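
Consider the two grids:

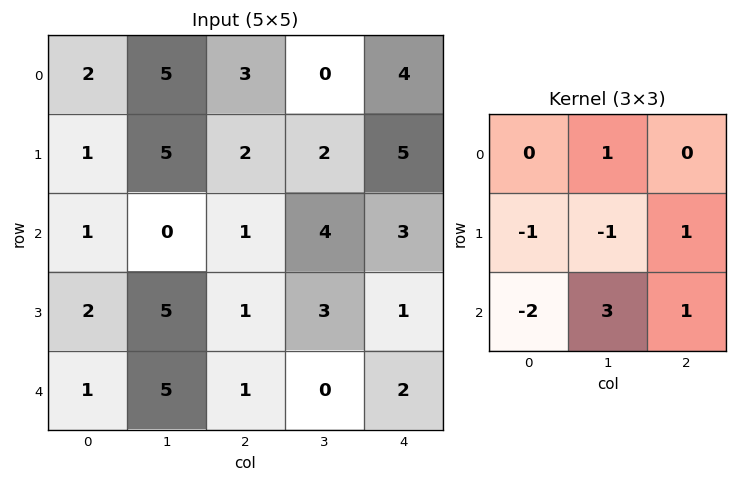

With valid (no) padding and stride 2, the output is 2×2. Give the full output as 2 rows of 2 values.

0 14
8 1

Output[0,0]: The receptive field on the input at this output position is [2 5 3 / 1 5 2 / 1 0 1]. Elementwise product with the kernel and sum: 5·1 + 1·-1 + 5·-1 + 2·1 + 1·-2 + 0·3 + 1·1.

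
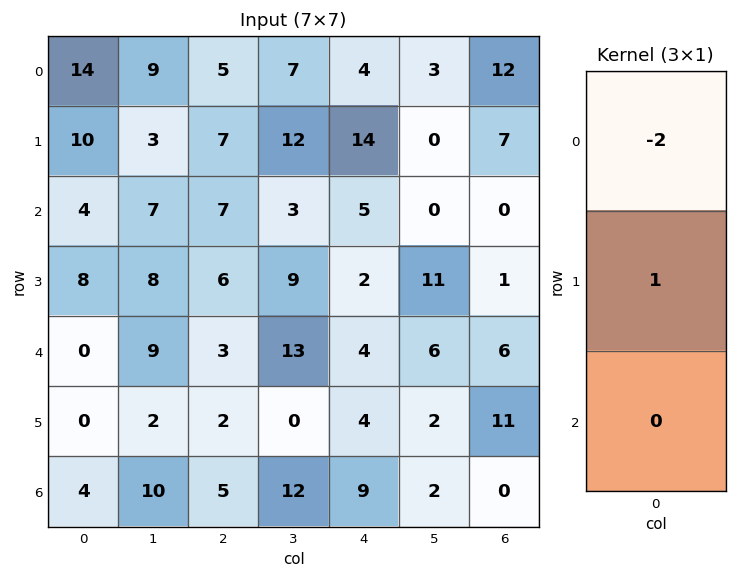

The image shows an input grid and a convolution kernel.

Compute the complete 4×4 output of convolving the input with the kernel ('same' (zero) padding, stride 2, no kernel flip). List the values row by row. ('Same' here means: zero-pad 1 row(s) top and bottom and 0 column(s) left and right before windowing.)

14 5 4 12
-16 -7 -23 -14
-16 -9 0 4
4 1 1 -22

Output[0,0]: The receptive field on the zero-padded input at this output position is [0 / 14 / 10]. Elementwise product with the kernel and sum: 0·-2 + 14·1.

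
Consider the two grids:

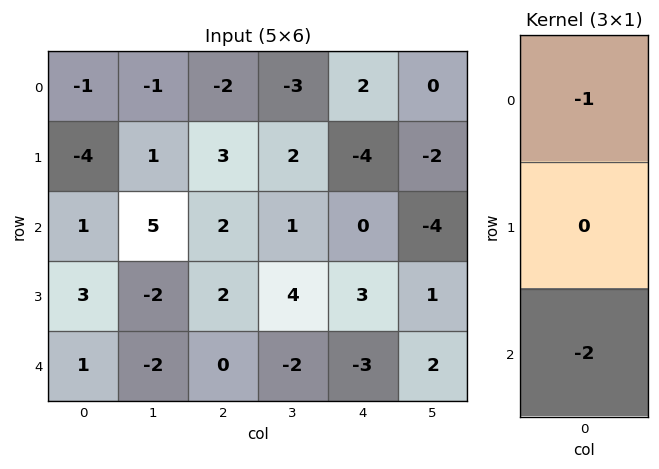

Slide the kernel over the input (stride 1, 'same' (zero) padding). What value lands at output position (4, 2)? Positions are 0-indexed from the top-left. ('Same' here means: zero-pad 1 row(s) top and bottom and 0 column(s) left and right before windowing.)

The receptive field on the zero-padded input at this output position is [2 / 0 / 0]. Elementwise product with the kernel and sum: 2·-1 + 0·-2.

-2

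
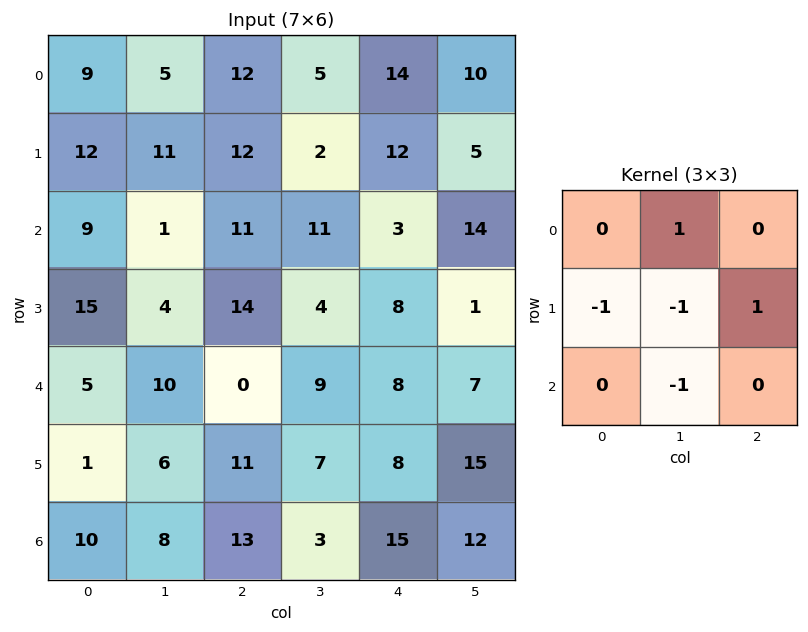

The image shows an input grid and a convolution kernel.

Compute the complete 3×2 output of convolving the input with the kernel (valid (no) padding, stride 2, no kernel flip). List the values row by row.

-7 -8
-14 -8
6 -4

Output[0,0]: The receptive field on the input at this output position is [9 5 12 / 12 11 12 / 9 1 11]. Elementwise product with the kernel and sum: 5·1 + 12·-1 + 11·-1 + 12·1 + 1·-1.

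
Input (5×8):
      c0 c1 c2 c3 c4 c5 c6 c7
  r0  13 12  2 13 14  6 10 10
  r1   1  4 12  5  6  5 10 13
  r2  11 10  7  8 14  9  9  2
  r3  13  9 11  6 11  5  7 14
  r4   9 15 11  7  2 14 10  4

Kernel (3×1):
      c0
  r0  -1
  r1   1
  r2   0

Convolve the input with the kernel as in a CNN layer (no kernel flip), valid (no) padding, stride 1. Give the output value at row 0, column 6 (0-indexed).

The receptive field on the input at this output position is [10 / 10 / 9]. Elementwise product with the kernel and sum: 10·-1 + 10·1.

0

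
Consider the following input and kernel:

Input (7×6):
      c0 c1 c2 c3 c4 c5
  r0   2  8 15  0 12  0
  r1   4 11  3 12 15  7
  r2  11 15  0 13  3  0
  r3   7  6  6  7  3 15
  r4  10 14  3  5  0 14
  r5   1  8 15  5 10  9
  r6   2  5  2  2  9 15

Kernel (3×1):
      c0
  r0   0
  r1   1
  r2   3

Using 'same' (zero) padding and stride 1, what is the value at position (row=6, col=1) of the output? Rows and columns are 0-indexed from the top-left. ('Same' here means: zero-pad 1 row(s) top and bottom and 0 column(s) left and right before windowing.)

The receptive field on the zero-padded input at this output position is [8 / 5 / 0]. Elementwise product with the kernel and sum: 5·1 + 0·3.

5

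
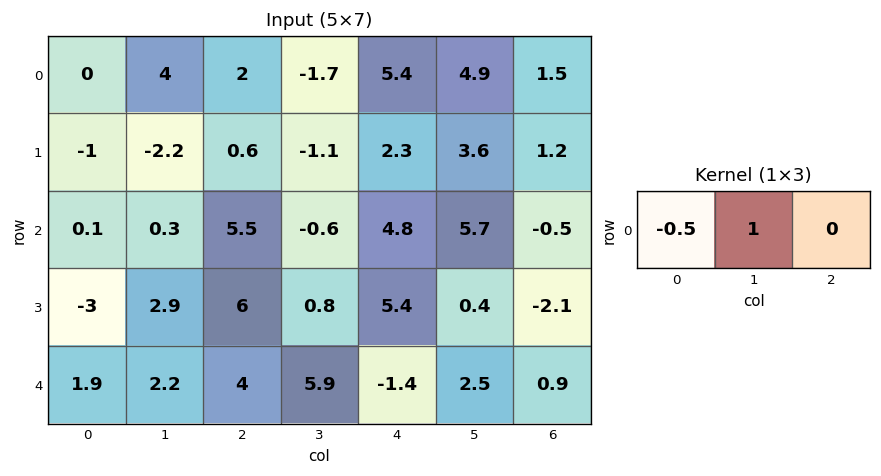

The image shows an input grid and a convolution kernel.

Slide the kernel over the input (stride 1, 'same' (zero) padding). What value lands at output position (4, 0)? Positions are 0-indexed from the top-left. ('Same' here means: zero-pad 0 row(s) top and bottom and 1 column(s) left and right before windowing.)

The receptive field on the zero-padded input at this output position is [0 1.9 2.2]. Elementwise product with the kernel and sum: 0·-0.5 + 1.9·1.

1.9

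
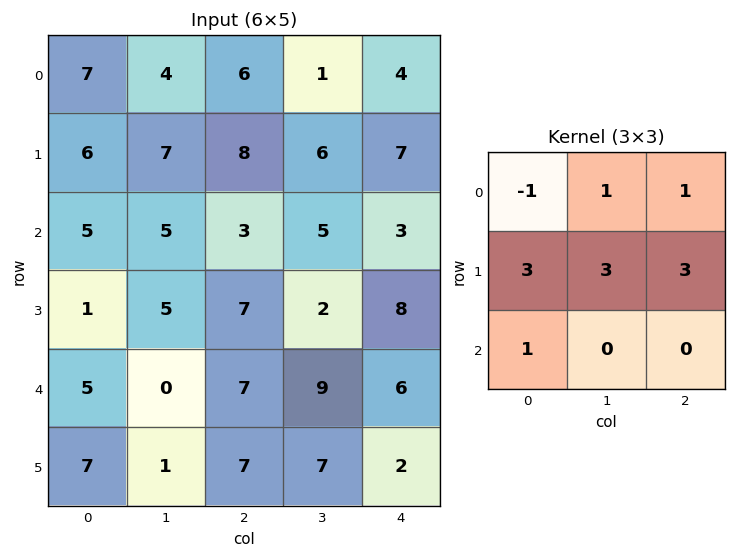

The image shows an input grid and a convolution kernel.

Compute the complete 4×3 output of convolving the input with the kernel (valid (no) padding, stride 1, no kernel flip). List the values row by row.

71 71 65
49 51 45
47 45 63
54 53 76

Output[0,0]: The receptive field on the input at this output position is [7 4 6 / 6 7 8 / 5 5 3]. Elementwise product with the kernel and sum: 7·-1 + 4·1 + 6·1 + 6·3 + 7·3 + 8·3 + 5·1.
Output[0,1]: The receptive field on the input at this output position is [4 6 1 / 7 8 6 / 5 3 5]. Elementwise product with the kernel and sum: 4·-1 + 6·1 + 1·1 + 7·3 + 8·3 + 6·3 + 5·1.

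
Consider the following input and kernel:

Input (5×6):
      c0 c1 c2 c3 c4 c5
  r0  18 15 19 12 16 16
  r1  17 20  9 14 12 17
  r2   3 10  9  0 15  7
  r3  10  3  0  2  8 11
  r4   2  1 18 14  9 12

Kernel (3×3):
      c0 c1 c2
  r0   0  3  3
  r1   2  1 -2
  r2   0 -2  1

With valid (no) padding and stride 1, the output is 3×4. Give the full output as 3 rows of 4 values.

127 96 107 79
79 100 70 83
96 7 12 50

Output[0,0]: The receptive field on the input at this output position is [18 15 19 / 17 20 9 / 3 10 9]. Elementwise product with the kernel and sum: 15·3 + 19·3 + 17·2 + 20·1 + 9·-2 + 10·-2 + 9·1.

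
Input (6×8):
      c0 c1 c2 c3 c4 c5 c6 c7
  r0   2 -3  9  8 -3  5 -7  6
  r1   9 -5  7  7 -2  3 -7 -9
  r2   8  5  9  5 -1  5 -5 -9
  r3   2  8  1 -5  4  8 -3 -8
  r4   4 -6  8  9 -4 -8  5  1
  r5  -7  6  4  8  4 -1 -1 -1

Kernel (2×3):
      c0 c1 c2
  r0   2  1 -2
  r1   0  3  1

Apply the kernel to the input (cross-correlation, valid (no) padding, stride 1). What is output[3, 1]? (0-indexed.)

60

The receptive field on the input at this output position is [8 1 -5 / -6 8 9]. Elementwise product with the kernel and sum: 8·2 + 1·1 + -5·-2 + 8·3 + 9·1.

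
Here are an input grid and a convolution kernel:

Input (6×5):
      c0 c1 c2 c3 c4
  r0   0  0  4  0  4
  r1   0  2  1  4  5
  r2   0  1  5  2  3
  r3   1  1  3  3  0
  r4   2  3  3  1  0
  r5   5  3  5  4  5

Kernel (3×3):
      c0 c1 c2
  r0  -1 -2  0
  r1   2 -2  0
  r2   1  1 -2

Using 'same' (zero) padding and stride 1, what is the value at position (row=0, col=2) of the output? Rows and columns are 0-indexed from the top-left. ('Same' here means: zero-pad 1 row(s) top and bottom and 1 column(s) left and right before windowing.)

The receptive field on the zero-padded input at this output position is [0 0 0 / 0 4 0 / 2 1 4]. Elementwise product with the kernel and sum: 0·-1 + 0·-2 + 0·2 + 4·-2 + 2·1 + 1·1 + 4·-2.

-13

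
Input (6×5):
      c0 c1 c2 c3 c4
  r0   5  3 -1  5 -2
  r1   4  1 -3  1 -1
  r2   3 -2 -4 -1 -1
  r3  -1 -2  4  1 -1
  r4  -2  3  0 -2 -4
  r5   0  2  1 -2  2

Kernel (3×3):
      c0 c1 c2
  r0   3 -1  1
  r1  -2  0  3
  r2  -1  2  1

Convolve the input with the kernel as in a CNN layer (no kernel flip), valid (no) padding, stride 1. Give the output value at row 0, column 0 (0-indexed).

The receptive field on the input at this output position is [5 3 -1 / 4 1 -3 / 3 -2 -4]. Elementwise product with the kernel and sum: 5·3 + 3·-1 + -1·1 + 4·-2 + -3·3 + 3·-1 + -2·2 + -4·1.

-17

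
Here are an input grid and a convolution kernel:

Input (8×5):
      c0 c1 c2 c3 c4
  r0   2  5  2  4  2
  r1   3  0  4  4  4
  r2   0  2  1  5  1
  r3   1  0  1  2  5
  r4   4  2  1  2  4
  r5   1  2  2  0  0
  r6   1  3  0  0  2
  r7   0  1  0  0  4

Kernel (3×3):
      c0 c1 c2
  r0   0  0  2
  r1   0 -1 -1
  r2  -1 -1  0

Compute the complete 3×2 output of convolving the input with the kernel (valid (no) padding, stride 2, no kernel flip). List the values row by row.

-2 -10
-5 -8
-6 8

Output[0,0]: The receptive field on the input at this output position is [2 5 2 / 3 0 4 / 0 2 1]. Elementwise product with the kernel and sum: 2·2 + 0·-1 + 4·-1 + 0·-1 + 2·-1.
Output[0,1]: The receptive field on the input at this output position is [2 4 2 / 4 4 4 / 1 5 1]. Elementwise product with the kernel and sum: 2·2 + 4·-1 + 4·-1 + 1·-1 + 5·-1.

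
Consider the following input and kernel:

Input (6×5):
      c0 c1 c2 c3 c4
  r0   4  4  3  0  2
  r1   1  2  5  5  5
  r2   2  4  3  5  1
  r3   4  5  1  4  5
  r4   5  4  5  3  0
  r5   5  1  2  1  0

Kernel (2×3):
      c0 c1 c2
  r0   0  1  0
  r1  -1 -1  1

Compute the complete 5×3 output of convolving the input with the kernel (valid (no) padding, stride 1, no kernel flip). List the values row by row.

6 1 -5
-1 3 -2
-4 1 5
1 -5 -4
0 3 0

Output[0,0]: The receptive field on the input at this output position is [4 4 3 / 1 2 5]. Elementwise product with the kernel and sum: 4·1 + 1·-1 + 2·-1 + 5·1.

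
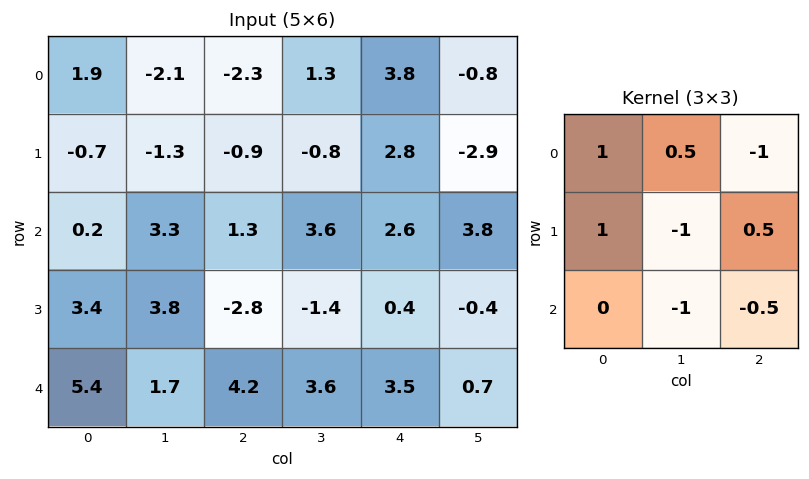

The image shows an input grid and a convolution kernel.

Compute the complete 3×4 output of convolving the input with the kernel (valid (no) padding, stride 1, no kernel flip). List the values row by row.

Output[0,0]: The receptive field on the input at this output position is [1.9 -2.1 -2.3 / -0.7 -1.3 -0.9 / 0.2 3.3 1.3]. Elementwise product with the kernel and sum: 1.9·1 + -2.1·0.5 + -2.3·-1 + -0.7·1 + -1.3·-1 + -0.9·0.5 + 3.3·-1 + 1.3·-0.5.
Output[0,1]: The receptive field on the input at this output position is [-2.1 -2.3 1.3 / -1.3 -0.9 -0.8 / 3.3 1.3 3.6]. Elementwise product with the kernel and sum: -2.1·1 + -2.3·0.5 + 1.3·-1 + -1.3·1 + -0.9·-1 + -0.8·0.5 + 1.3·-1 + 3.6·-0.5.

-0.65 -8.45 -9.05 -5.55
-5.3 6.35 -3.9 6.2
-5.05 0.25 -6.05 -4.75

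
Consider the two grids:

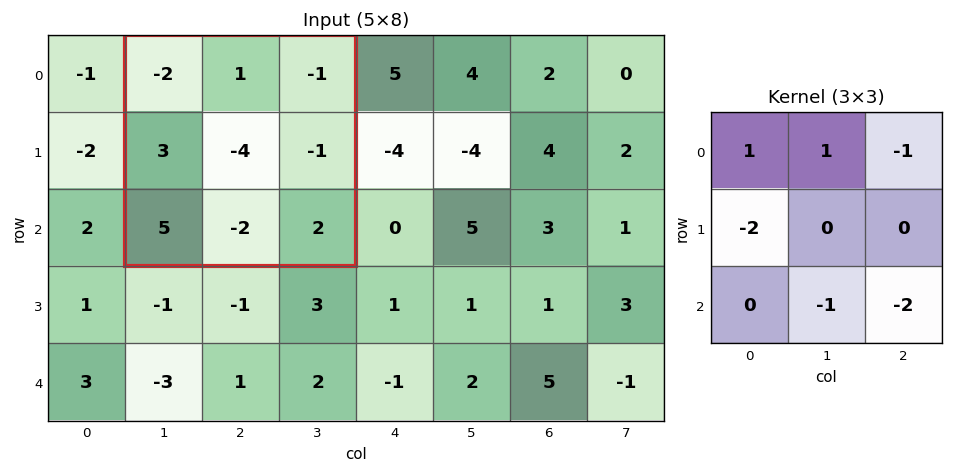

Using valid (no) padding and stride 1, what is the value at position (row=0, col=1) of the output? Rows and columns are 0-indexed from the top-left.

The receptive field on the input at this output position is [-2 1 -1 / 3 -4 -1 / 5 -2 2]. Elementwise product with the kernel and sum: -2·1 + 1·1 + -1·-1 + 3·-2 + -2·-1 + 2·-2.

-8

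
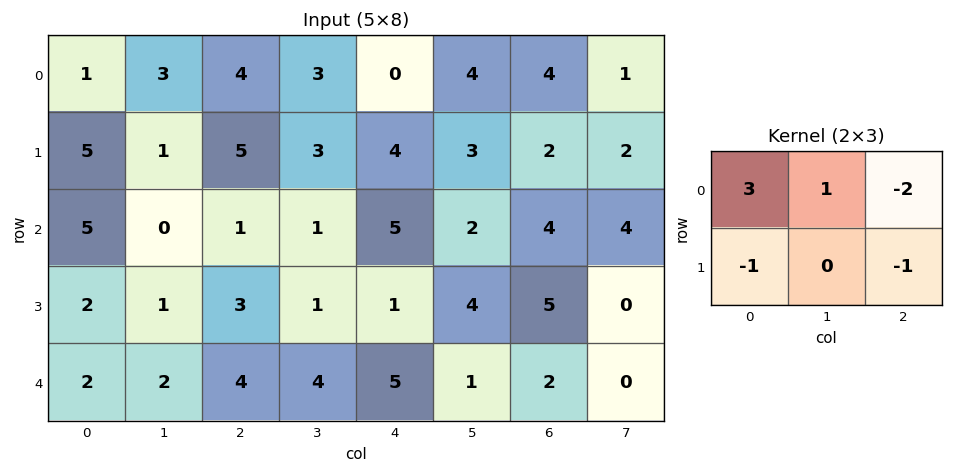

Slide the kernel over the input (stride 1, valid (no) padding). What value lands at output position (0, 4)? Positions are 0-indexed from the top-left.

The receptive field on the input at this output position is [0 4 4 / 4 3 2]. Elementwise product with the kernel and sum: 0·3 + 4·1 + 4·-2 + 4·-1 + 2·-1.

-10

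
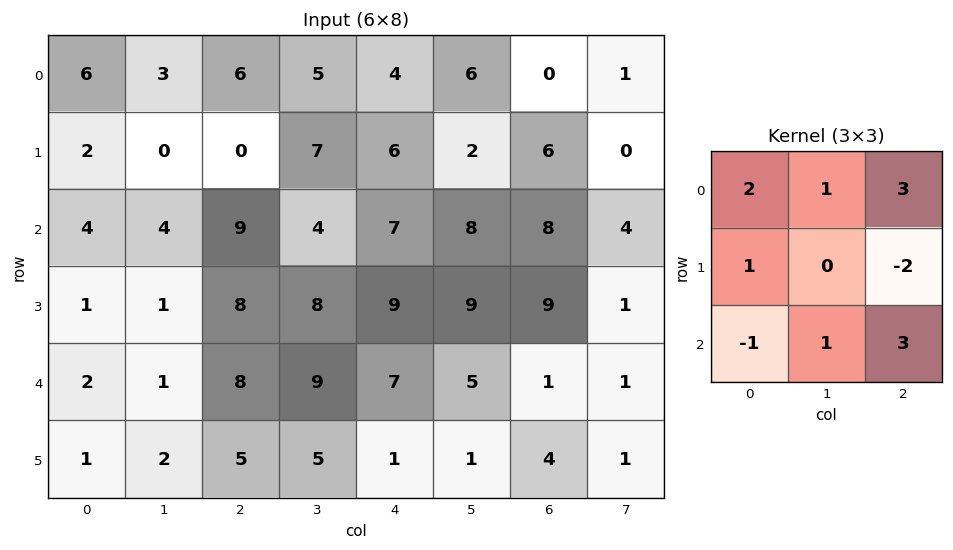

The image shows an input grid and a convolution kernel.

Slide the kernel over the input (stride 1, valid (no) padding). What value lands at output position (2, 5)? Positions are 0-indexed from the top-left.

The receptive field on the input at this output position is [8 8 4 / 9 9 1 / 5 1 1]. Elementwise product with the kernel and sum: 8·2 + 8·1 + 4·3 + 9·1 + 1·-2 + 5·-1 + 1·1 + 1·3.

42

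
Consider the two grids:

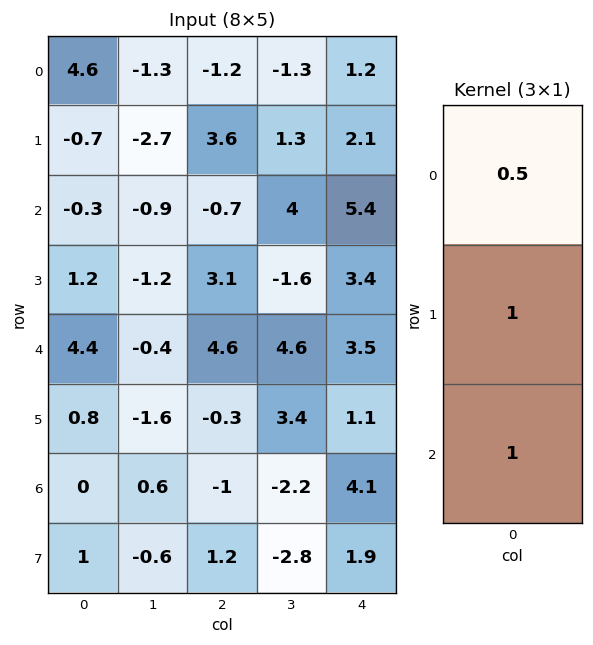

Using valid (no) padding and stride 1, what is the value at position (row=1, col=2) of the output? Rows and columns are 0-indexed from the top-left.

4.2

The receptive field on the input at this output position is [3.6 / -0.7 / 3.1]. Elementwise product with the kernel and sum: 3.6·0.5 + -0.7·1 + 3.1·1.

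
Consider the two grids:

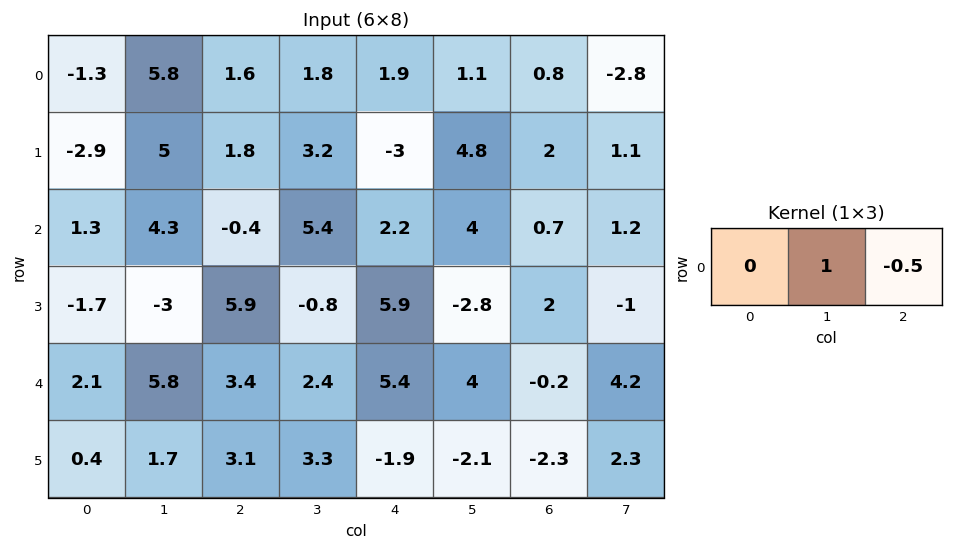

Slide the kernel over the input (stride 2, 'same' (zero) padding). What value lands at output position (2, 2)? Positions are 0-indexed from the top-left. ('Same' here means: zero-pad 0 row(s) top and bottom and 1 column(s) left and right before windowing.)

The receptive field on the zero-padded input at this output position is [2.4 5.4 4]. Elementwise product with the kernel and sum: 5.4·1 + 4·-0.5.

3.4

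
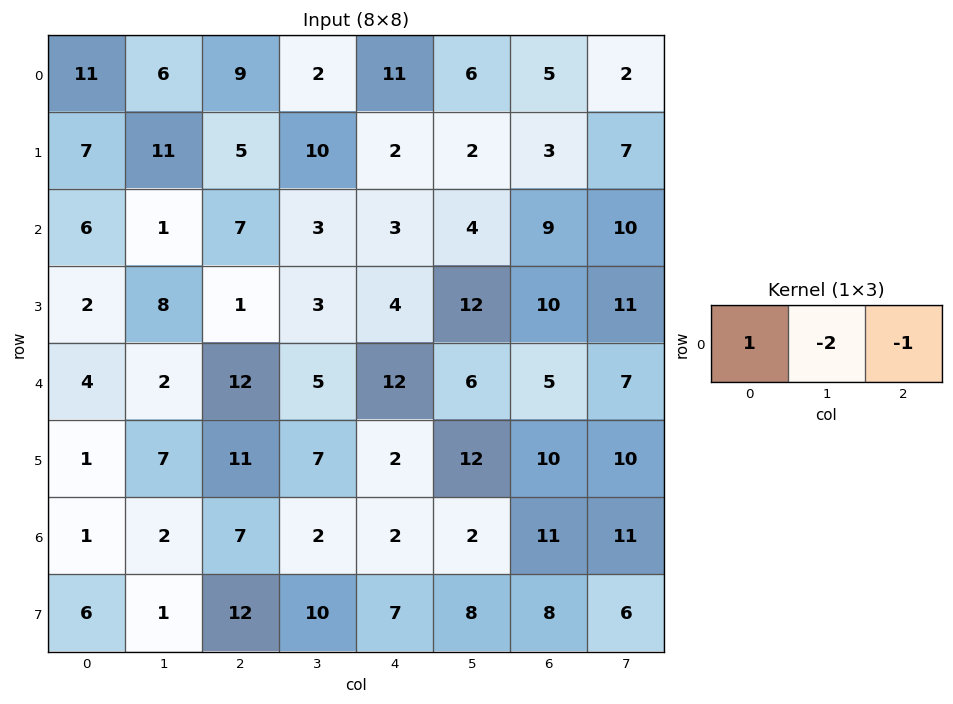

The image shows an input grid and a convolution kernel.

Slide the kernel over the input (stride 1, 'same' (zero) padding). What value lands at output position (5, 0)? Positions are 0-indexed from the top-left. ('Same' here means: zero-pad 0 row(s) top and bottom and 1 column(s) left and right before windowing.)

-9

The receptive field on the zero-padded input at this output position is [0 1 7]. Elementwise product with the kernel and sum: 0·1 + 1·-2 + 7·-1.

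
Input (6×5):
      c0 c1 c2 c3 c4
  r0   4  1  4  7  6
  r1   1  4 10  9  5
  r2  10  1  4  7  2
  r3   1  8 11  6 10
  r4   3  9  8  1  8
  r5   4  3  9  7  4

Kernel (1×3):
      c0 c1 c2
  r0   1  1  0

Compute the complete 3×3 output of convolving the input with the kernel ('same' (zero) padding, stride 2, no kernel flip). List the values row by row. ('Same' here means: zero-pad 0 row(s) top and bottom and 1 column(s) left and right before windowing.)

Output[0,0]: The receptive field on the zero-padded input at this output position is [0 4 1]. Elementwise product with the kernel and sum: 0·1 + 4·1.

4 5 13
10 5 9
3 17 9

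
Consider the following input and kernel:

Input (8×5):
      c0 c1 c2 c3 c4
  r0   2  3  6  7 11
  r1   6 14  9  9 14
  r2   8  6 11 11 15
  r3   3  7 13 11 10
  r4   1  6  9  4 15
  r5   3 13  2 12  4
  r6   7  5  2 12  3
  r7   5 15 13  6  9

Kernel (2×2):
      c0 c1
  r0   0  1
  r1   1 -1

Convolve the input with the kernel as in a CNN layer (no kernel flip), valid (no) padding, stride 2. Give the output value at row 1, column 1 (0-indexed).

The receptive field on the input at this output position is [11 11 / 13 11]. Elementwise product with the kernel and sum: 11·1 + 13·1 + 11·-1.

13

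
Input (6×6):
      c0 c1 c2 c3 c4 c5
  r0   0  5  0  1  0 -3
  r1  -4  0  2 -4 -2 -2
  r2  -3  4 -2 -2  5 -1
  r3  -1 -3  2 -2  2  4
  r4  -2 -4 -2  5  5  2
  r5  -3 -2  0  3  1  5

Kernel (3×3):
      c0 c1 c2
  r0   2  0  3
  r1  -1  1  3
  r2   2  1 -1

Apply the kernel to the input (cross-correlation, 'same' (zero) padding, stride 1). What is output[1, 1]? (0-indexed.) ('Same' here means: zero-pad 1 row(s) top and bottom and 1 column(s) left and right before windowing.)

10

The receptive field on the zero-padded input at this output position is [0 5 0 / -4 0 2 / -3 4 -2]. Elementwise product with the kernel and sum: 0·2 + 0·3 + -4·-1 + 0·1 + 2·3 + -3·2 + 4·1 + -2·-1.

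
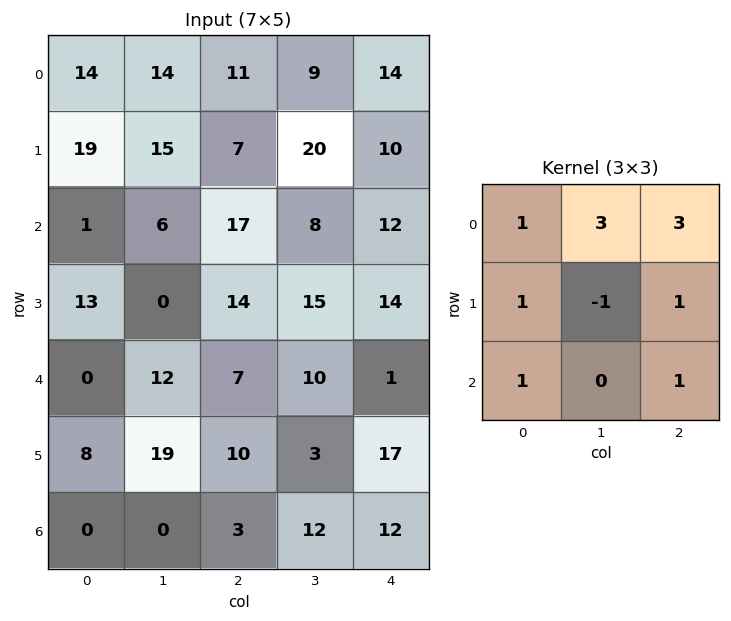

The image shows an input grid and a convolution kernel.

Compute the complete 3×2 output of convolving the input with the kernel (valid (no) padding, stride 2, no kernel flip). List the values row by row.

118 106
104 98
59 79

Output[0,0]: The receptive field on the input at this output position is [14 14 11 / 19 15 7 / 1 6 17]. Elementwise product with the kernel and sum: 14·1 + 14·3 + 11·3 + 19·1 + 15·-1 + 7·1 + 1·1 + 17·1.
Output[0,1]: The receptive field on the input at this output position is [11 9 14 / 7 20 10 / 17 8 12]. Elementwise product with the kernel and sum: 11·1 + 9·3 + 14·3 + 7·1 + 20·-1 + 10·1 + 17·1 + 12·1.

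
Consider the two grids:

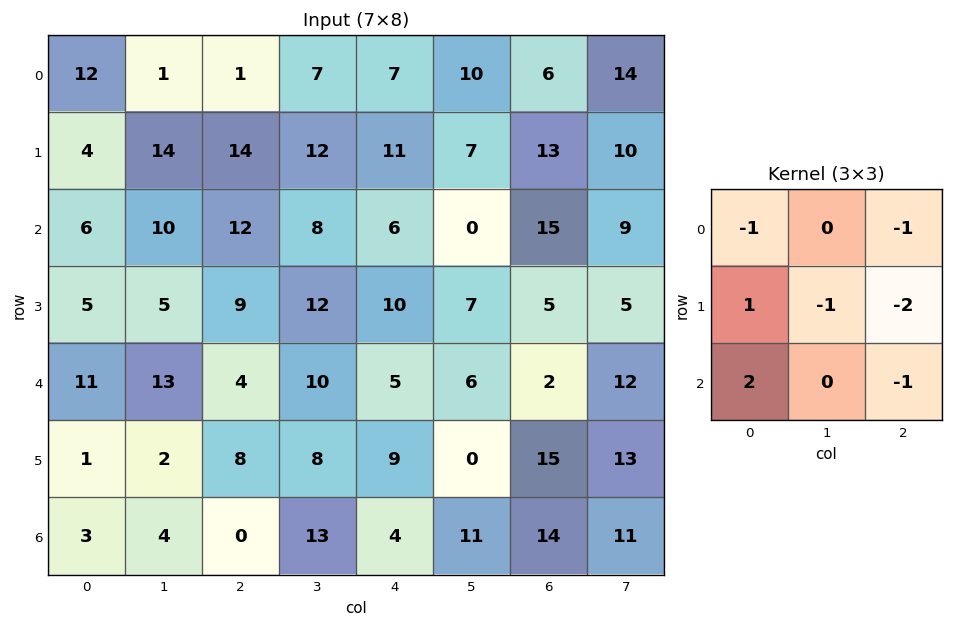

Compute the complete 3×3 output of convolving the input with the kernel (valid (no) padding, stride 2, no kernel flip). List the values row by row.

Output[0,0]: The receptive field on the input at this output position is [12 1 1 / 4 14 14 / 6 10 12]. Elementwise product with the kernel and sum: 12·-1 + 1·-1 + 4·1 + 14·-1 + 14·-2 + 6·2 + 12·-1.
Output[0,1]: The receptive field on the input at this output position is [1 7 7 / 14 12 11 / 12 8 6]. Elementwise product with the kernel and sum: 1·-1 + 7·-1 + 14·1 + 12·-1 + 11·-2 + 12·2 + 6·-1.

-51 -10 -38
-18 -38 -20
-26 -31 -34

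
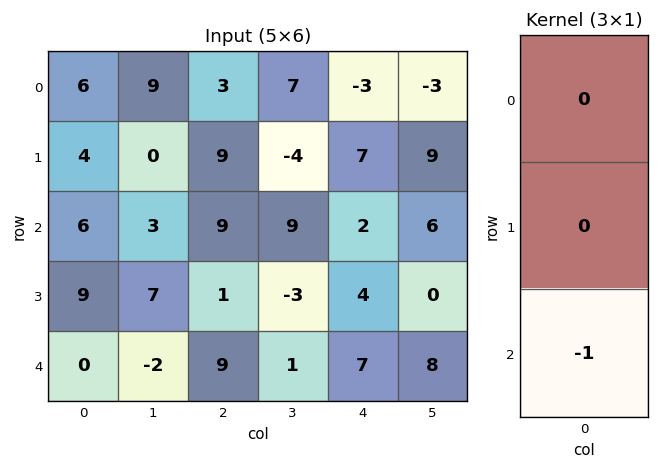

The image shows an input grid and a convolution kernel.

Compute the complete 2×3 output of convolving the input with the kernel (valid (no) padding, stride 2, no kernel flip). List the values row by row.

-6 -9 -2
0 -9 -7

Output[0,0]: The receptive field on the input at this output position is [6 / 4 / 6]. Elementwise product with the kernel and sum: 6·-1.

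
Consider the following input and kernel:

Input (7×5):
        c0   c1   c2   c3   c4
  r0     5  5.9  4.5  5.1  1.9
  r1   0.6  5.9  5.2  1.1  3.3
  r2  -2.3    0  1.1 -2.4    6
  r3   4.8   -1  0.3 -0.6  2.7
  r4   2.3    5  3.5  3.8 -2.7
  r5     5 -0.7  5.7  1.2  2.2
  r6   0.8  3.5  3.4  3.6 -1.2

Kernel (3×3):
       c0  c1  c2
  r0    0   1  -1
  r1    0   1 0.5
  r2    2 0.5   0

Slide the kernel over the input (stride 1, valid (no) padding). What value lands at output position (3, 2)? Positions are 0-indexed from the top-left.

The receptive field on the input at this output position is [0.3 -0.6 2.7 / 3.5 3.8 -2.7 / 5.7 1.2 2.2]. Elementwise product with the kernel and sum: -0.6·1 + 2.7·-1 + 3.8·1 + -2.7·0.5 + 5.7·2 + 1.2·0.5.

11.15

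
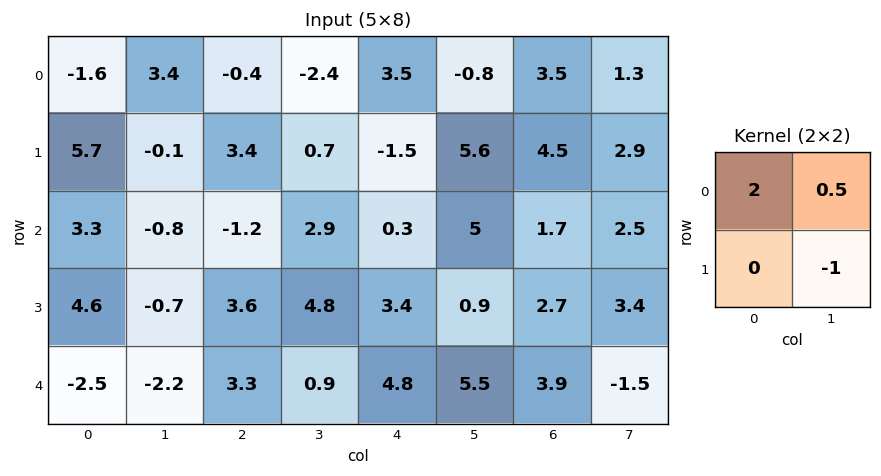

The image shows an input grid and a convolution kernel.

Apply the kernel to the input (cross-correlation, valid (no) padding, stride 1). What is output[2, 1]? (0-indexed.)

The receptive field on the input at this output position is [-0.8 -1.2 / -0.7 3.6]. Elementwise product with the kernel and sum: -0.8·2 + -1.2·0.5 + 3.6·-1.

-5.8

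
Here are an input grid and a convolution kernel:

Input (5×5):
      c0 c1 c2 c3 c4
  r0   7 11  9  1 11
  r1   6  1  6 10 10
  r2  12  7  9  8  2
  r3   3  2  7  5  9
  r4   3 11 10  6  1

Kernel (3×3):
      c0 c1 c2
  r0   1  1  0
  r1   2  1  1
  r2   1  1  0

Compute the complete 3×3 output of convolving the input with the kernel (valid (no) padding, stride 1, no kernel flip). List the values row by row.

56 54 59
52 47 56
48 53 61

Output[0,0]: The receptive field on the input at this output position is [7 11 9 / 6 1 6 / 12 7 9]. Elementwise product with the kernel and sum: 7·1 + 11·1 + 6·2 + 1·1 + 6·1 + 12·1 + 7·1.
Output[0,1]: The receptive field on the input at this output position is [11 9 1 / 1 6 10 / 7 9 8]. Elementwise product with the kernel and sum: 11·1 + 9·1 + 1·2 + 6·1 + 10·1 + 7·1 + 9·1.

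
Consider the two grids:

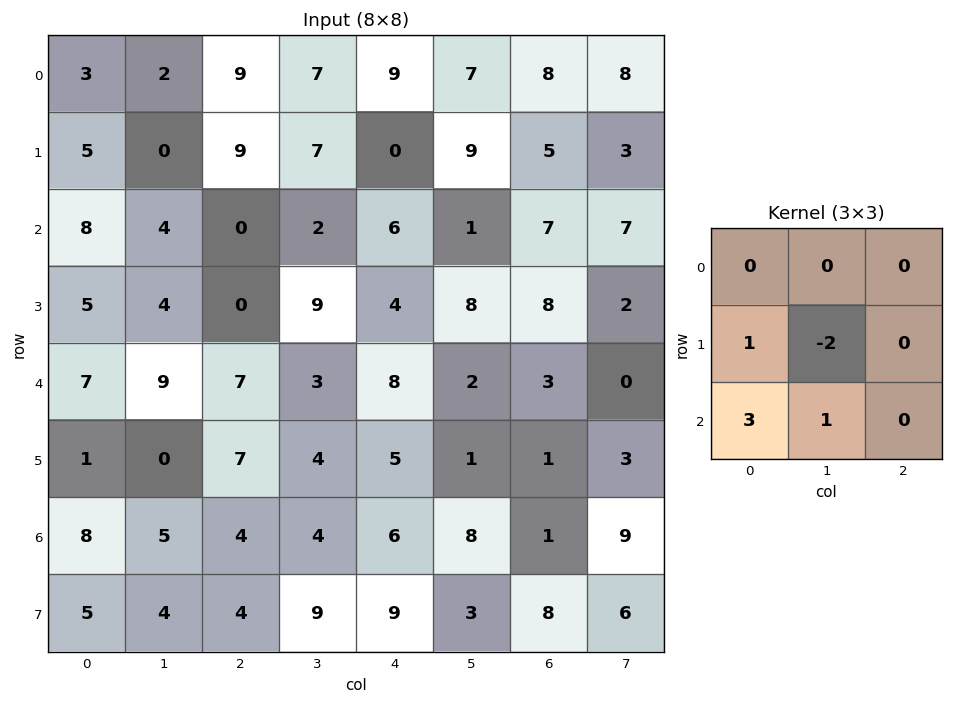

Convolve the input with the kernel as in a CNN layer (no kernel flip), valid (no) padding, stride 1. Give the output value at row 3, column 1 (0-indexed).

The receptive field on the input at this output position is [4 0 9 / 9 7 3 / 0 7 4]. Elementwise product with the kernel and sum: 9·1 + 7·-2 + 0·3 + 7·1.

2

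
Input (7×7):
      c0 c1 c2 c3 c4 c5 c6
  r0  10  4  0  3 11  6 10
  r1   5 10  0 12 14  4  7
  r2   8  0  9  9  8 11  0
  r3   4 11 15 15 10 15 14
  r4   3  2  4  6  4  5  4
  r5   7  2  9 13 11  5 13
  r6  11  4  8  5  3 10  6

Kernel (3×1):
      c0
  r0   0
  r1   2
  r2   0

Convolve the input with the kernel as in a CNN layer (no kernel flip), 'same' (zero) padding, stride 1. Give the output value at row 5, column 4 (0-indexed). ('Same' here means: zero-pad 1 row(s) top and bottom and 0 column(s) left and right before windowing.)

The receptive field on the zero-padded input at this output position is [4 / 11 / 3]. Elementwise product with the kernel and sum: 11·2.

22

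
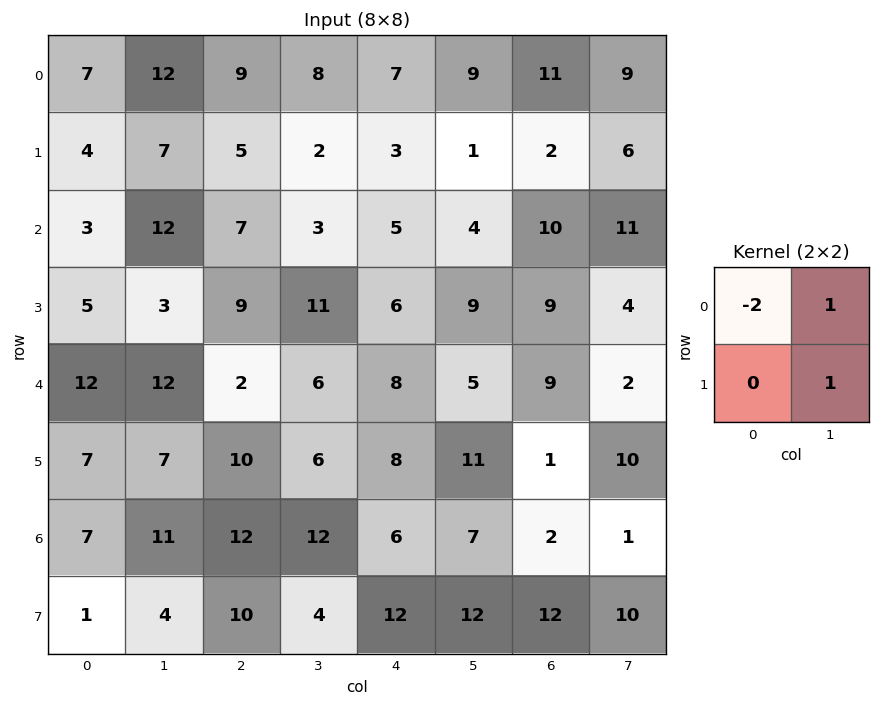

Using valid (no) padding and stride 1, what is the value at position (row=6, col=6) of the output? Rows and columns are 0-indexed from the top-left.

7

The receptive field on the input at this output position is [2 1 / 12 10]. Elementwise product with the kernel and sum: 2·-2 + 1·1 + 10·1.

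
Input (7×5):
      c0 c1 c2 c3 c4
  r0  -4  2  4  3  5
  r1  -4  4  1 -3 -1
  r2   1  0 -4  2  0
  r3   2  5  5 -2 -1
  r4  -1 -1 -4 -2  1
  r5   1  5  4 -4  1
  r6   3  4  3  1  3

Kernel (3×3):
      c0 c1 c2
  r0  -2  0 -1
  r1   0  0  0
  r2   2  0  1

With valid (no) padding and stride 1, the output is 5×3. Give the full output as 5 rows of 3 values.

Output[0,0]: The receptive field on the input at this output position is [-4 2 4 / -4 4 1 / 1 0 -4]. Elementwise product with the kernel and sum: -4·-2 + 4·-1 + 1·2 + -4·1.

2 -5 -21
16 3 8
-4 -6 1
-3 -2 0
15 13 16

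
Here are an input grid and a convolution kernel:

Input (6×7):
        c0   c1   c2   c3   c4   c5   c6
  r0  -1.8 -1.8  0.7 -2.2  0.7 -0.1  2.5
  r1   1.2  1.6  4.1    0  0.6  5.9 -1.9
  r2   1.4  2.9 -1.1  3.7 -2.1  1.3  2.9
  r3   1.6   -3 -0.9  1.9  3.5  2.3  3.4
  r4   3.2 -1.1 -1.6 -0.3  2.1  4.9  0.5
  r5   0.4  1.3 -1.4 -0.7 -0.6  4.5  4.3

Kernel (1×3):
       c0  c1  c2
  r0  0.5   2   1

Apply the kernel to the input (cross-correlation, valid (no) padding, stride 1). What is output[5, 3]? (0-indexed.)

2.95

The receptive field on the input at this output position is [-0.7 -0.6 4.5]. Elementwise product with the kernel and sum: -0.7·0.5 + -0.6·2 + 4.5·1.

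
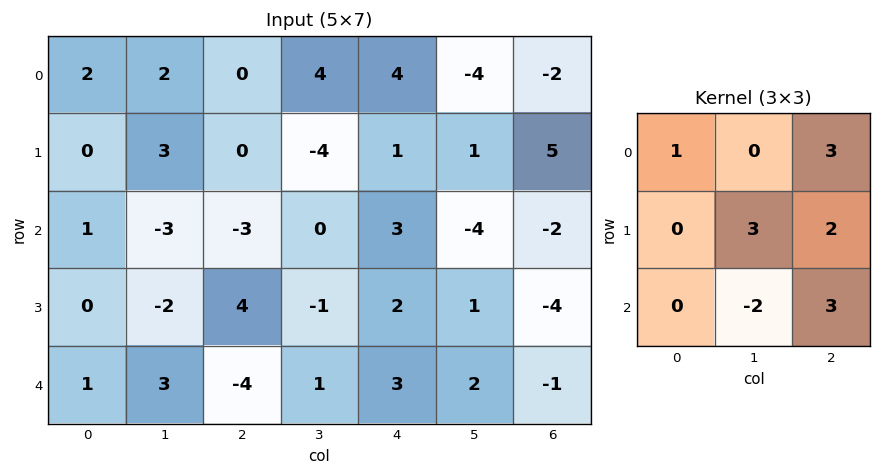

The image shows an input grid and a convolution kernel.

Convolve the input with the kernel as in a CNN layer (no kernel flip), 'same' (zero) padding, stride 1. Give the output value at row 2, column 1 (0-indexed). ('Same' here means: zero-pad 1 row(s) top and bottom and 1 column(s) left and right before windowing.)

1

The receptive field on the zero-padded input at this output position is [0 3 0 / 1 -3 -3 / 0 -2 4]. Elementwise product with the kernel and sum: 0·1 + 0·3 + -3·3 + -3·2 + -2·-2 + 4·3.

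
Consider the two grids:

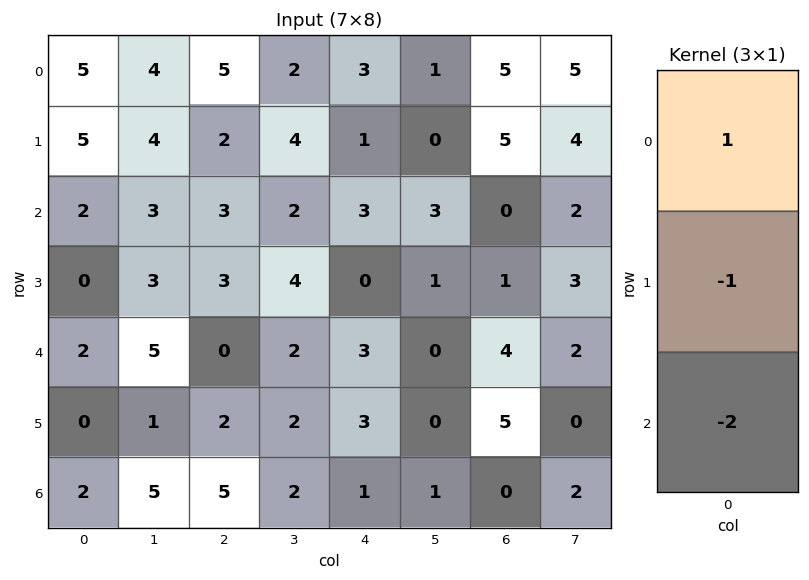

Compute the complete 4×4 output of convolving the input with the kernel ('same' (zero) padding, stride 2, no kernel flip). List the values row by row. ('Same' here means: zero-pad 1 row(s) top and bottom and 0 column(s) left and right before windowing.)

-15 -9 -5 -15
3 -7 -2 3
-2 -1 -9 -13
-2 -3 2 5

Output[0,0]: The receptive field on the zero-padded input at this output position is [0 / 5 / 5]. Elementwise product with the kernel and sum: 0·1 + 5·-1 + 5·-2.
Output[0,1]: The receptive field on the zero-padded input at this output position is [0 / 5 / 2]. Elementwise product with the kernel and sum: 0·1 + 5·-1 + 2·-2.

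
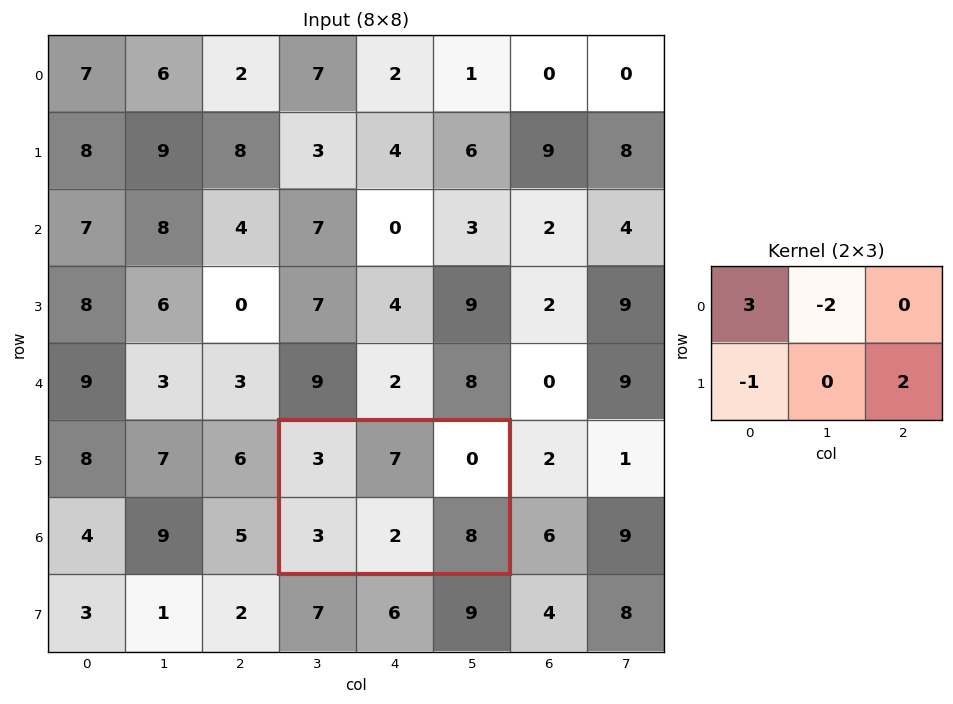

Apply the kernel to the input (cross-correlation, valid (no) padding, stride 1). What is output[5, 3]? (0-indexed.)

The receptive field on the input at this output position is [3 7 0 / 3 2 8]. Elementwise product with the kernel and sum: 3·3 + 7·-2 + 3·-1 + 8·2.

8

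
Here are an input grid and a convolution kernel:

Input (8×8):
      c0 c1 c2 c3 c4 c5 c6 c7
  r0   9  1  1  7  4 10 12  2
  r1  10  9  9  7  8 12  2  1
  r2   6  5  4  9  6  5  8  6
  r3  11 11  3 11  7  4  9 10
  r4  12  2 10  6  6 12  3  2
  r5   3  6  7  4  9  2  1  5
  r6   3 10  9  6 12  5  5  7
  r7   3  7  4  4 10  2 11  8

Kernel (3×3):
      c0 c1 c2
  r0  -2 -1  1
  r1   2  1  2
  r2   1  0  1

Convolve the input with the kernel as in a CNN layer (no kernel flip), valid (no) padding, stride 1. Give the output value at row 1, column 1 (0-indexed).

The receptive field on the input at this output position is [9 9 7 / 5 4 9 / 11 3 11]. Elementwise product with the kernel and sum: 9·-2 + 9·-1 + 7·1 + 5·2 + 4·1 + 9·2 + 11·1 + 11·1.

34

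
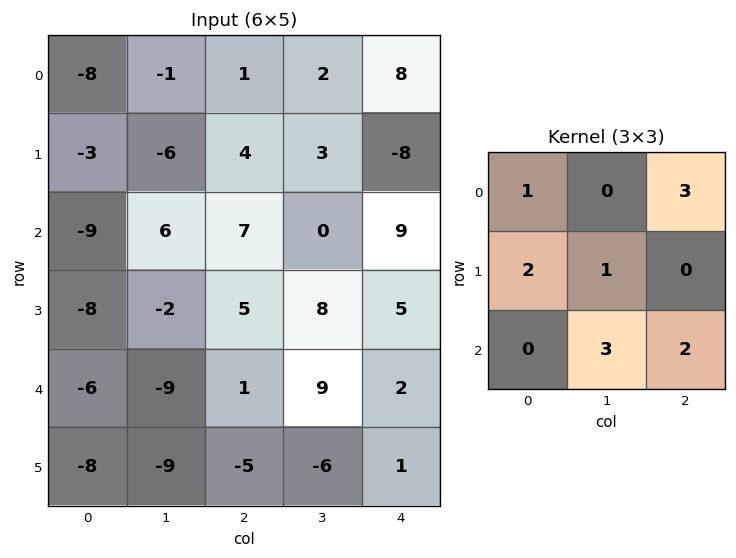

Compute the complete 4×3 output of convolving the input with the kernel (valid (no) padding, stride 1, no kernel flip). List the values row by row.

Output[0,0]: The receptive field on the input at this output position is [-8 -1 1 / -3 -6 4 / -9 6 7]. Elementwise product with the kernel and sum: -8·1 + 1·3 + -3·2 + -6·1 + 6·3 + 7·2.

15 18 54
1 53 28
-31 28 83
-51 -22 15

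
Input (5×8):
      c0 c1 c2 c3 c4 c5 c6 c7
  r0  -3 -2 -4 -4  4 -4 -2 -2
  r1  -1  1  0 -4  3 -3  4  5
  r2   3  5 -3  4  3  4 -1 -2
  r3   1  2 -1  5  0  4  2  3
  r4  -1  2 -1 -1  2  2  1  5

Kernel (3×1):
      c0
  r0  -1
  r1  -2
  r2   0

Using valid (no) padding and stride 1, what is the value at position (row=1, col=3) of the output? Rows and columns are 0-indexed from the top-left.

-4

The receptive field on the input at this output position is [-4 / 4 / 5]. Elementwise product with the kernel and sum: -4·-1 + 4·-2.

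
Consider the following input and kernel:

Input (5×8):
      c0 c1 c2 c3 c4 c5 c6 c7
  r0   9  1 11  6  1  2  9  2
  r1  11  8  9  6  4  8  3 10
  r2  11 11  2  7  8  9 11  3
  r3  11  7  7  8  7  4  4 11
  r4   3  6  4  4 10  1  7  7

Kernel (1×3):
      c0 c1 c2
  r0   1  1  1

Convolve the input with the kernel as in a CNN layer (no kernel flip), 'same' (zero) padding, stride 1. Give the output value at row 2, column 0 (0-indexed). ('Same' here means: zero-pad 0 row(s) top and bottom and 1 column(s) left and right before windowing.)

The receptive field on the zero-padded input at this output position is [0 11 11]. Elementwise product with the kernel and sum: 0·1 + 11·1 + 11·1.

22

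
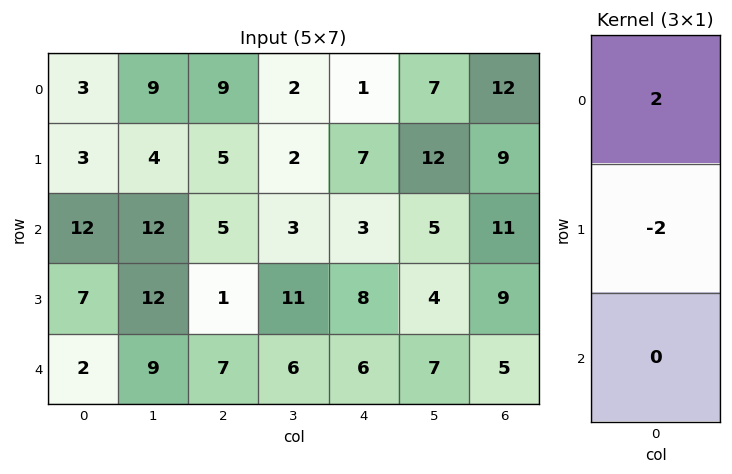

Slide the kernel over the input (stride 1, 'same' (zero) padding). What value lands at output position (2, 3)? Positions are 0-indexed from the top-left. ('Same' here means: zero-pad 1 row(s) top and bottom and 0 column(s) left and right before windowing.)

The receptive field on the zero-padded input at this output position is [2 / 3 / 11]. Elementwise product with the kernel and sum: 2·2 + 3·-2.

-2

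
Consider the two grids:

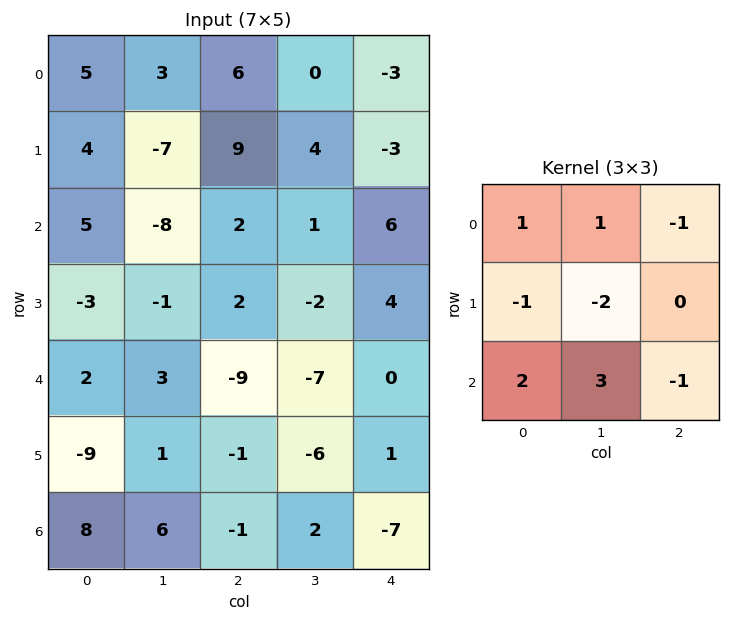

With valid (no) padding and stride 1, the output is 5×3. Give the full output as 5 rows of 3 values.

Output[0,0]: The receptive field on the input at this output position is [5 3 6 / 4 -7 9 / 5 -8 2]. Elementwise product with the kernel and sum: 5·1 + 3·1 + 6·-1 + 4·-1 + -7·-2 + 5·2 + -8·3 + 2·-1.
Output[0,1]: The receptive field on the input at this output position is [3 6 0 / -7 9 4 / -8 2 1]. Elementwise product with the kernel and sum: 3·1 + 6·1 + 0·-1 + -7·-1 + 9·-2 + -8·2 + 2·3 + 1·-1.

-4 -13 -7
-12 8 6
22 -24 -40
-28 23 -2
56 9 8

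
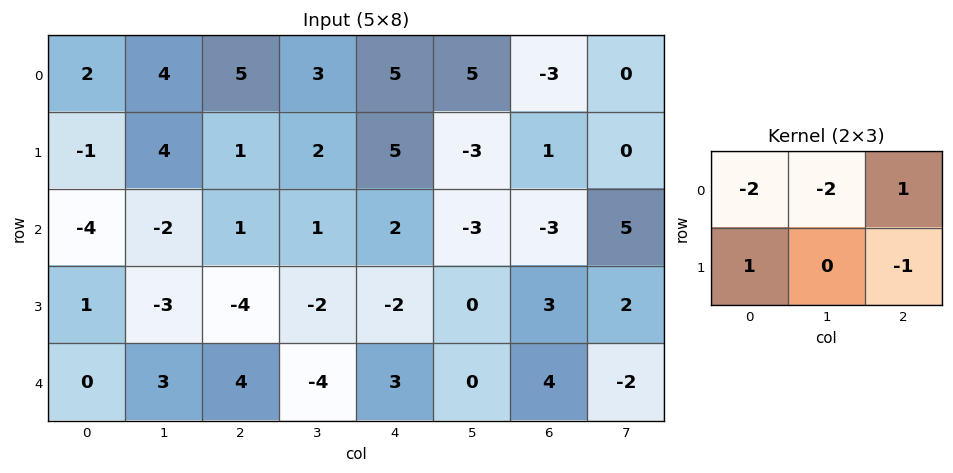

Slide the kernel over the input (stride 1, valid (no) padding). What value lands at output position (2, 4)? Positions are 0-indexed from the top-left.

The receptive field on the input at this output position is [2 -3 -3 / -2 0 3]. Elementwise product with the kernel and sum: 2·-2 + -3·-2 + -3·1 + -2·1 + 3·-1.

-6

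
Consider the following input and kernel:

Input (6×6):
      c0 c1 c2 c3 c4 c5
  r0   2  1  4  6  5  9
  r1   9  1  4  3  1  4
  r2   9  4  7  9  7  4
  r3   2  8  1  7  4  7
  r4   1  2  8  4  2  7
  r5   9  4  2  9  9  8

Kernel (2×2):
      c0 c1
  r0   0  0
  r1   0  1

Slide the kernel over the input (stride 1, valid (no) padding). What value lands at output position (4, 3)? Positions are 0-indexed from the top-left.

The receptive field on the input at this output position is [4 2 / 9 9]. Elementwise product with the kernel and sum: 9·1.

9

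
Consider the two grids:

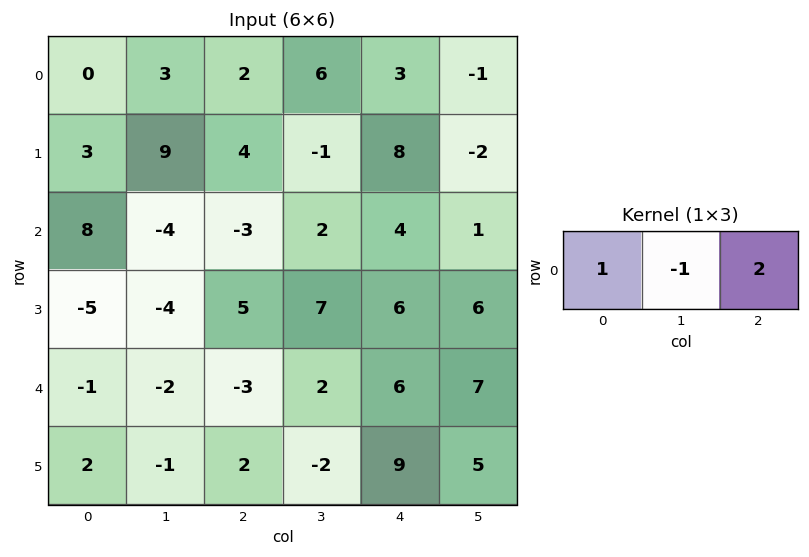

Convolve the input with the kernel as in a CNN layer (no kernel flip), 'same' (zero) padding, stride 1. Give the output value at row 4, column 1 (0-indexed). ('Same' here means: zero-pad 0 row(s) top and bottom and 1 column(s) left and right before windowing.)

The receptive field on the zero-padded input at this output position is [-1 -2 -3]. Elementwise product with the kernel and sum: -1·1 + -2·-1 + -3·2.

-5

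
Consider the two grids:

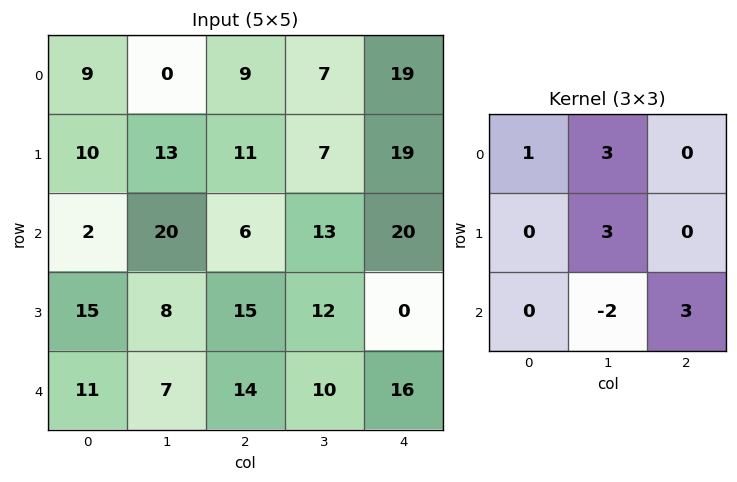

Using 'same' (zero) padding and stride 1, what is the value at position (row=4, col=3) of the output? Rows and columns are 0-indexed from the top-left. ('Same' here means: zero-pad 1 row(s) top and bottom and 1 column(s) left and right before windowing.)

81

The receptive field on the zero-padded input at this output position is [15 12 0 / 14 10 16 / 0 0 0]. Elementwise product with the kernel and sum: 15·1 + 12·3 + 10·3 + 0·-2 + 0·3.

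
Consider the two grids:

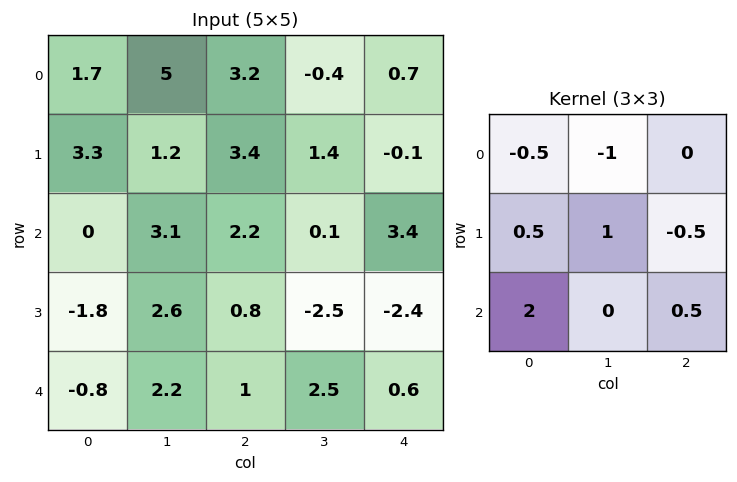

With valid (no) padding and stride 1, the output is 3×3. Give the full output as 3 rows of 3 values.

Output[0,0]: The receptive field on the input at this output position is [1.7 5 3.2 / 3.3 1.2 3.4 / 0 3.1 2.2]. Elementwise product with the kernel and sum: 1.7·-0.5 + 5·-1 + 3.3·0.5 + 1.2·1 + 3.4·-0.5 + 0·2 + 2.2·0.5.
Output[0,1]: The receptive field on the input at this output position is [5 3.2 -0.4 / 1.2 3.4 1.4 / 3.1 2.2 0.1]. Elementwise product with the kernel and sum: 5·-0.5 + 3.2·-1 + 1.2·0.5 + 3.4·1 + 1.4·-0.5 + 3.1·2 + 0.1·0.5.

-3.6 3.85 8.05
-4.05 3.65 -3.2
-2.9 5.25 0.2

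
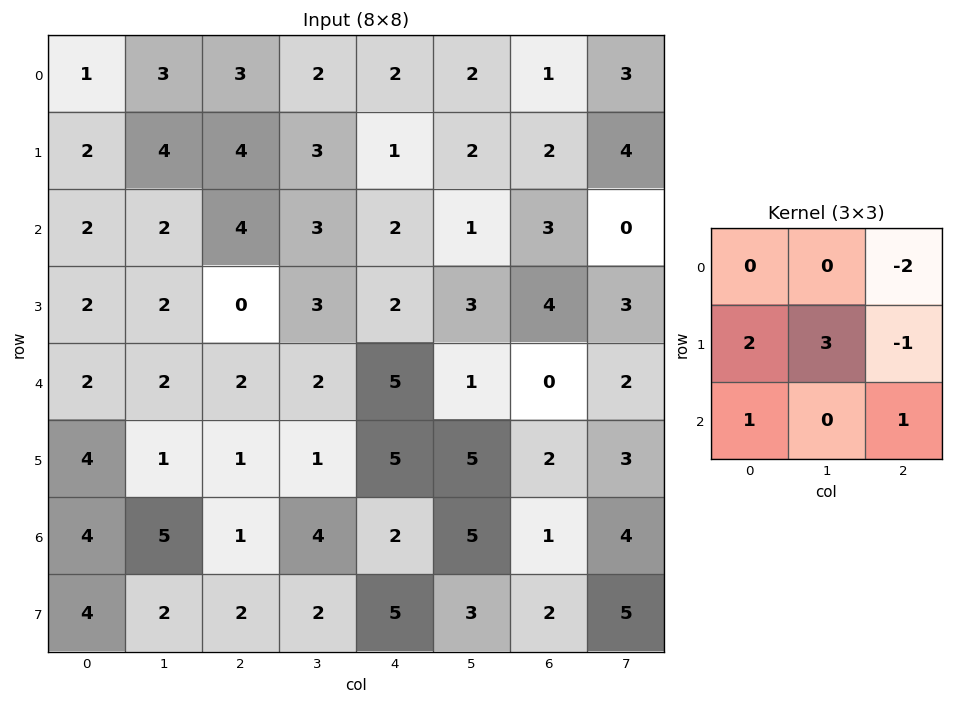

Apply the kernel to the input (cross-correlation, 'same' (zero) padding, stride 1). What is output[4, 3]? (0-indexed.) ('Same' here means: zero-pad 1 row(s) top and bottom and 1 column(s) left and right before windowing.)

7

The receptive field on the zero-padded input at this output position is [0 3 2 / 2 2 5 / 1 1 5]. Elementwise product with the kernel and sum: 2·-2 + 2·2 + 2·3 + 5·-1 + 1·1 + 5·1.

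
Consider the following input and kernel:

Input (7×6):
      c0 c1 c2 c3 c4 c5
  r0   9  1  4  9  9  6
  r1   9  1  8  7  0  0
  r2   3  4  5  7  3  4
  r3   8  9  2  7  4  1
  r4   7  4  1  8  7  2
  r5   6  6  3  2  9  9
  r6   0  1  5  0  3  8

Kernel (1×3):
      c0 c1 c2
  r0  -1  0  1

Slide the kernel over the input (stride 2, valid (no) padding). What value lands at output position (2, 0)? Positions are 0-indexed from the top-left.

The receptive field on the input at this output position is [7 4 1]. Elementwise product with the kernel and sum: 7·-1 + 1·1.

-6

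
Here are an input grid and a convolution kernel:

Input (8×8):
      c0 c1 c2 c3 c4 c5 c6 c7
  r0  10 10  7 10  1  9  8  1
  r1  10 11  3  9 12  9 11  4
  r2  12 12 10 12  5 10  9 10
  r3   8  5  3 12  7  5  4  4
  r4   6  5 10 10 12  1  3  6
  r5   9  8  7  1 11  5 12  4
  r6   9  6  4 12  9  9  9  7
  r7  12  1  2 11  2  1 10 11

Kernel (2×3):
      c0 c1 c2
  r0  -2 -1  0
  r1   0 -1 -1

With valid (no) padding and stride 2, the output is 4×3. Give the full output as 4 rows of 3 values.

-44 -45 -31
-44 -51 -29
-32 -42 -42
-27 -33 -38

Output[0,0]: The receptive field on the input at this output position is [10 10 7 / 10 11 3]. Elementwise product with the kernel and sum: 10·-2 + 10·-1 + 11·-1 + 3·-1.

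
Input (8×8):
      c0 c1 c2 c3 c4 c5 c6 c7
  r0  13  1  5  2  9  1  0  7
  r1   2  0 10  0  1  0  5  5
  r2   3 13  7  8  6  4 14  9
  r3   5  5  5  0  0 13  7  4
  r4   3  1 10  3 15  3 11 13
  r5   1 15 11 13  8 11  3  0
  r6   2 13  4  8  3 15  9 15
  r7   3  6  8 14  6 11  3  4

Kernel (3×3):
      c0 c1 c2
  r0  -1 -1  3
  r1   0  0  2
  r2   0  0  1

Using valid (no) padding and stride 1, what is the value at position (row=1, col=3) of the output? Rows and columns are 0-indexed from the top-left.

The receptive field on the input at this output position is [0 1 0 / 8 6 4 / 0 0 13]. Elementwise product with the kernel and sum: 0·-1 + 1·-1 + 0·3 + 4·2 + 13·1.

20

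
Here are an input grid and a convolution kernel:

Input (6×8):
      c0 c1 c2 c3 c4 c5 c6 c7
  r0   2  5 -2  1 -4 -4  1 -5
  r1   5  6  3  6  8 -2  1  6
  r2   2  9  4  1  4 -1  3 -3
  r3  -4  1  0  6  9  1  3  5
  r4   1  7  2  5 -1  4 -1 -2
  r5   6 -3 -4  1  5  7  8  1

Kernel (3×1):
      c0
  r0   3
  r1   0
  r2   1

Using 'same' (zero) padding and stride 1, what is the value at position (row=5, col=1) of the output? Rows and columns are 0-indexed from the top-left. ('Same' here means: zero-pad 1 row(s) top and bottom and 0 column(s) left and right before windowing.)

21

The receptive field on the zero-padded input at this output position is [7 / -3 / 0]. Elementwise product with the kernel and sum: 7·3 + 0·1.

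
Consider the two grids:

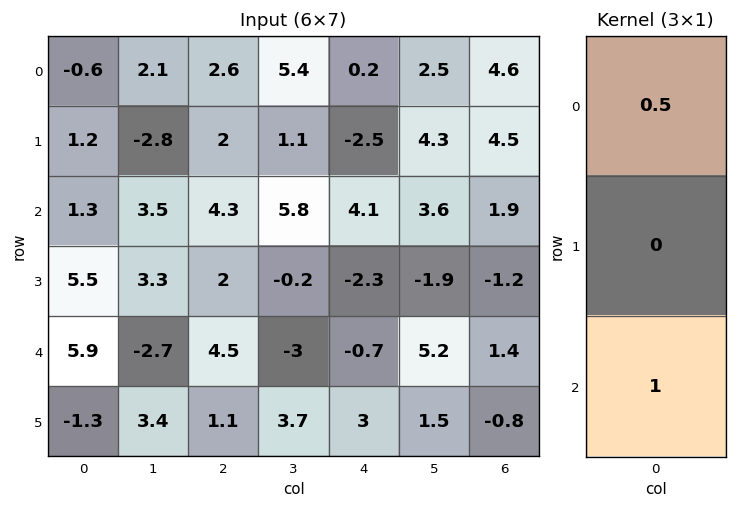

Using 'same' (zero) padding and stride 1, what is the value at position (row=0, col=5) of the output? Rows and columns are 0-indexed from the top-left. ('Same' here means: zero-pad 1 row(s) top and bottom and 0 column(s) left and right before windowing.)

4.3

The receptive field on the zero-padded input at this output position is [0 / 2.5 / 4.3]. Elementwise product with the kernel and sum: 0·0.5 + 4.3·1.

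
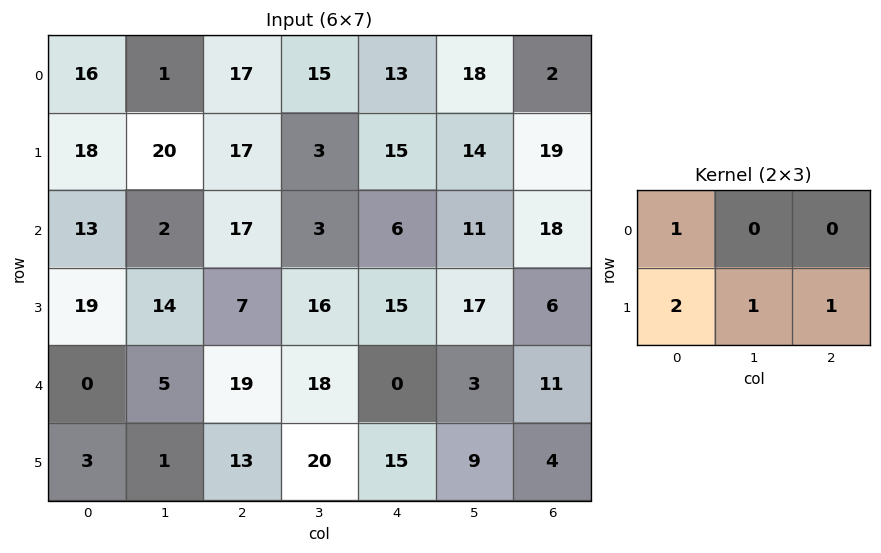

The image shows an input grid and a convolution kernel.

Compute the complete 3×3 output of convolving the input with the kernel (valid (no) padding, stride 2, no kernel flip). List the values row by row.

Output[0,0]: The receptive field on the input at this output position is [16 1 17 / 18 20 17]. Elementwise product with the kernel and sum: 16·1 + 18·2 + 20·1 + 17·1.

89 69 76
72 62 59
20 80 43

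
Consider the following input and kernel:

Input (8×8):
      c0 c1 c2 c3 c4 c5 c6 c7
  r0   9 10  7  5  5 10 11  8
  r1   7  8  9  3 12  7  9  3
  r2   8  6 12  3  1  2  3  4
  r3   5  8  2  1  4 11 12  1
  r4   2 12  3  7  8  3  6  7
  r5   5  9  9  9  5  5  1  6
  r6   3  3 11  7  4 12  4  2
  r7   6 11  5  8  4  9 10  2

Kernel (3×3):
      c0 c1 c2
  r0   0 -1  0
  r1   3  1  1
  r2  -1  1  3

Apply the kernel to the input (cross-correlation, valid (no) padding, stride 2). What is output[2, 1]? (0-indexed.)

The receptive field on the input at this output position is [3 7 8 / 9 9 5 / 11 7 4]. Elementwise product with the kernel and sum: 7·-1 + 9·3 + 9·1 + 5·1 + 11·-1 + 7·1 + 4·3.

42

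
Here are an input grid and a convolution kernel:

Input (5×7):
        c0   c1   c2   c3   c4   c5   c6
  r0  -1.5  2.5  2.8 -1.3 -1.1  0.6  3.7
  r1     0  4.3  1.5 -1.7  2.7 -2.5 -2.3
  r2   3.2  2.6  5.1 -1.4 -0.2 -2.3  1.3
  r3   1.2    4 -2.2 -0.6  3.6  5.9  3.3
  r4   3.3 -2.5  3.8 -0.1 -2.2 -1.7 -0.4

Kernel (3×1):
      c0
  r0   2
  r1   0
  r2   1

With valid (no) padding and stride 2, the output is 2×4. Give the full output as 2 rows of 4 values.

Output[0,0]: The receptive field on the input at this output position is [-1.5 / 0 / 3.2]. Elementwise product with the kernel and sum: -1.5·2 + 3.2·1.

0.2 10.7 -2.4 8.7
9.7 14 -2.6 2.2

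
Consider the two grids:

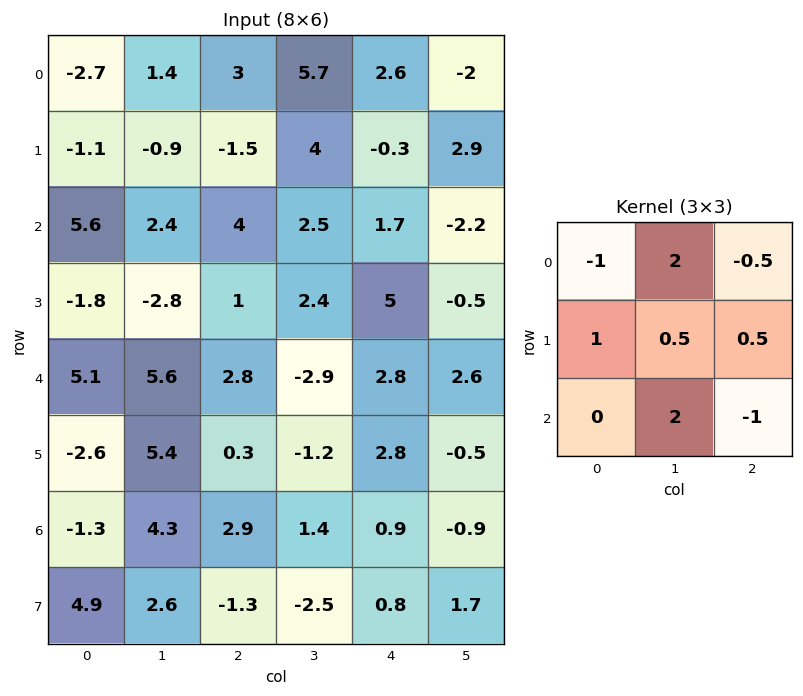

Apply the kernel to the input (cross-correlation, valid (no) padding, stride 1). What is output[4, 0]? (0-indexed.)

10.65

The receptive field on the input at this output position is [5.1 5.6 2.8 / -2.6 5.4 0.3 / -1.3 4.3 2.9]. Elementwise product with the kernel and sum: 5.1·-1 + 5.6·2 + 2.8·-0.5 + -2.6·1 + 5.4·0.5 + 0.3·0.5 + 4.3·2 + 2.9·-1.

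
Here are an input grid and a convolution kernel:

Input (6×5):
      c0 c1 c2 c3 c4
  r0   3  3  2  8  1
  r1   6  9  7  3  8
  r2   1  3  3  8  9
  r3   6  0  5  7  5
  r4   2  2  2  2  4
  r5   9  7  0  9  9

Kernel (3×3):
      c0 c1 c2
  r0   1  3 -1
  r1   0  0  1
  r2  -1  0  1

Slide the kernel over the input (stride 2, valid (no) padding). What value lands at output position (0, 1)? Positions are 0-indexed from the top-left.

39

The receptive field on the input at this output position is [2 8 1 / 7 3 8 / 3 8 9]. Elementwise product with the kernel and sum: 2·1 + 8·3 + 1·-1 + 8·1 + 3·-1 + 9·1.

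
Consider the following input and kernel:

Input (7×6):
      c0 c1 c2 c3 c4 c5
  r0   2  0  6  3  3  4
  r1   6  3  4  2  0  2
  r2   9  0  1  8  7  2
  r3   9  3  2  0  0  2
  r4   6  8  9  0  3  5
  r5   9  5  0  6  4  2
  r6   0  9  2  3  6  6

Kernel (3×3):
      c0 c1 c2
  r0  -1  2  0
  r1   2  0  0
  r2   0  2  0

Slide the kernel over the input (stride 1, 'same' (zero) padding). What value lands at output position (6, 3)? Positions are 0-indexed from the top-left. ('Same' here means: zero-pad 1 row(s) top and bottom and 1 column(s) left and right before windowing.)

16

The receptive field on the zero-padded input at this output position is [0 6 4 / 2 3 6 / 0 0 0]. Elementwise product with the kernel and sum: 0·-1 + 6·2 + 2·2 + 0·2.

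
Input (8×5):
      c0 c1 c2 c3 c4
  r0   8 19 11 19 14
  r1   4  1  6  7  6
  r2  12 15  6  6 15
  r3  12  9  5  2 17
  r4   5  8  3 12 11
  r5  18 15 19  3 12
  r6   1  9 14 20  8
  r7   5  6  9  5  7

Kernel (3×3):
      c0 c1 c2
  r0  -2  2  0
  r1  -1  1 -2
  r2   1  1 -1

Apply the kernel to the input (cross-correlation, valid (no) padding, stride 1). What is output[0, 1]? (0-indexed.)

-10

The receptive field on the input at this output position is [19 11 19 / 1 6 7 / 15 6 6]. Elementwise product with the kernel and sum: 19·-2 + 11·2 + 1·-1 + 6·1 + 7·-2 + 15·1 + 6·1 + 6·-1.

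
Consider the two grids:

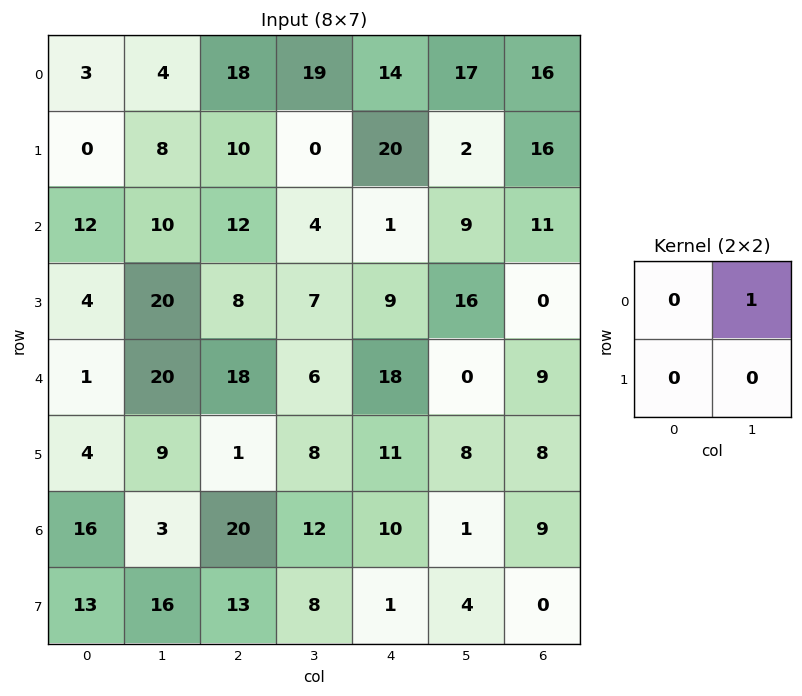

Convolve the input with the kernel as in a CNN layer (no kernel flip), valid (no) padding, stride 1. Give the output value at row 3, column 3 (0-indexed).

9

The receptive field on the input at this output position is [7 9 / 6 18]. Elementwise product with the kernel and sum: 9·1.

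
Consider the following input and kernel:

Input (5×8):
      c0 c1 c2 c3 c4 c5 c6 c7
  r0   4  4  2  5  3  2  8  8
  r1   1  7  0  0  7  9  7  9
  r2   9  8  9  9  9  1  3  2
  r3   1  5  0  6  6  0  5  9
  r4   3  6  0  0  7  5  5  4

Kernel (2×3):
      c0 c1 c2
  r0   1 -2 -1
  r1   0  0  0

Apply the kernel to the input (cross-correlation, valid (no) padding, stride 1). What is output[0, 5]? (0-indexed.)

-22

The receptive field on the input at this output position is [2 8 8 / 9 7 9]. Elementwise product with the kernel and sum: 2·1 + 8·-2 + 8·-1.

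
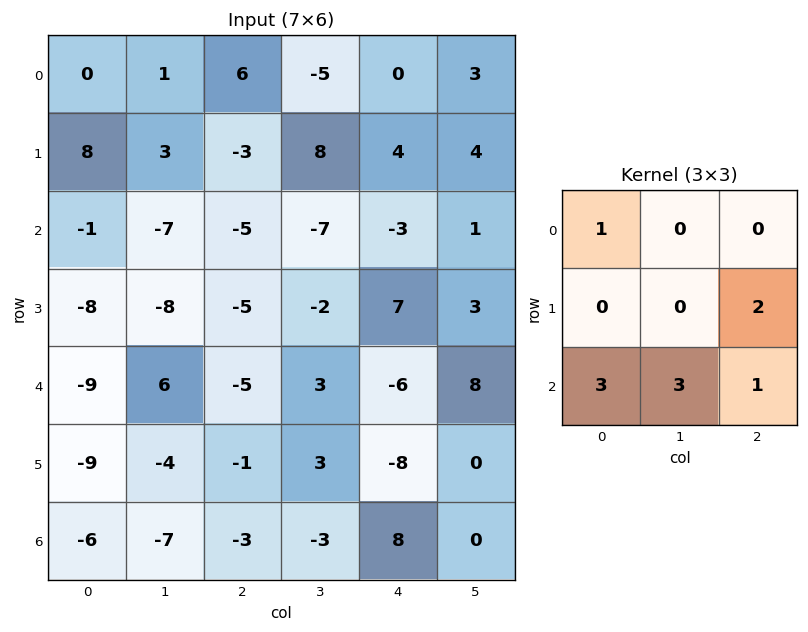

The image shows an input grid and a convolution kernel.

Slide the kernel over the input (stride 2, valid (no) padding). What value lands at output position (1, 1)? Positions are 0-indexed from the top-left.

The receptive field on the input at this output position is [-5 -7 -3 / -5 -2 7 / -5 3 -6]. Elementwise product with the kernel and sum: -5·1 + 7·2 + -5·3 + 3·3 + -6·1.

-3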